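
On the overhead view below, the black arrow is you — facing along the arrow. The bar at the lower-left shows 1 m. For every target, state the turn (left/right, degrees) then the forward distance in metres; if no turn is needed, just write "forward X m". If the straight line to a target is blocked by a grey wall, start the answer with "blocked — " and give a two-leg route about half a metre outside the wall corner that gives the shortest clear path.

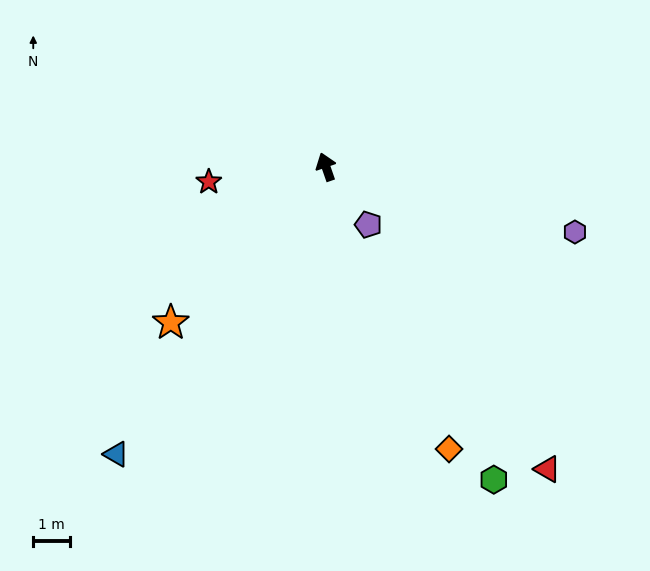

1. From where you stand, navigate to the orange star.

turn left 116°, forward 6.0 m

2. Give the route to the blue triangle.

turn left 125°, forward 9.6 m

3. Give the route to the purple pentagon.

turn right 163°, forward 1.9 m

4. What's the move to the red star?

turn left 78°, forward 3.2 m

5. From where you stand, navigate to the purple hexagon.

turn right 124°, forward 7.0 m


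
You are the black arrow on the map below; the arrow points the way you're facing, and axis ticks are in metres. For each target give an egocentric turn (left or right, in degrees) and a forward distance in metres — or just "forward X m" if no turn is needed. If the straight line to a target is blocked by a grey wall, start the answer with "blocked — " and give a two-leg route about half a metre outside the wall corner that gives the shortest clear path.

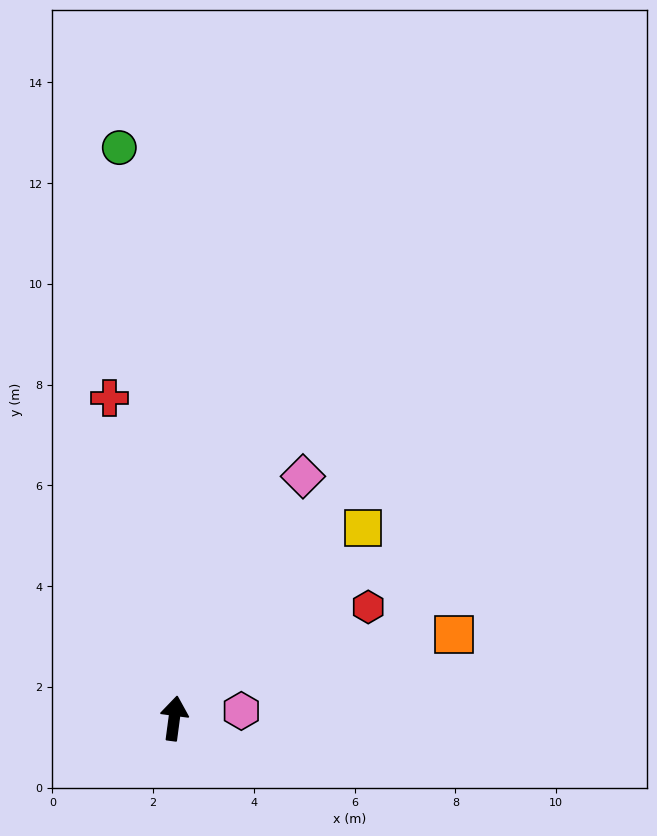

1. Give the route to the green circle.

turn left 13°, forward 11.4 m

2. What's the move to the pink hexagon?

turn right 76°, forward 1.3 m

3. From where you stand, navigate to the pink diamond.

turn right 20°, forward 5.4 m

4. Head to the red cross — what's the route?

turn left 19°, forward 6.5 m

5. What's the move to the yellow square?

turn right 37°, forward 5.3 m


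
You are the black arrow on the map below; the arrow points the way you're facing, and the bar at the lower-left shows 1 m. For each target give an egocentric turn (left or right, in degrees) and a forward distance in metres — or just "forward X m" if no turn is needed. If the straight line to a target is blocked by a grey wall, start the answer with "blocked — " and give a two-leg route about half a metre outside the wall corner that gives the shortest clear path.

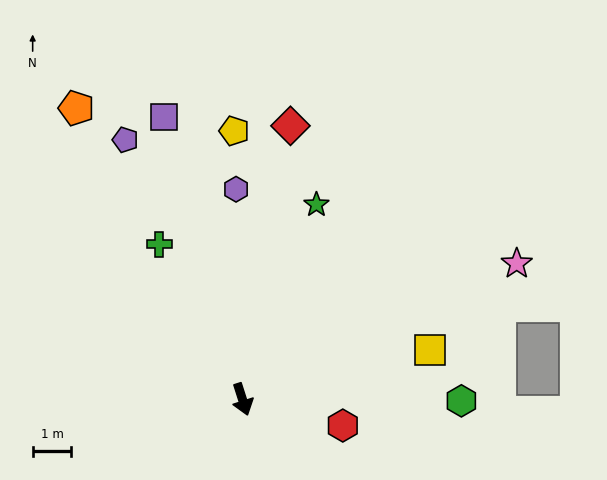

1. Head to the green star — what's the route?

turn left 141°, forward 5.4 m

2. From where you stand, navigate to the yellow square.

turn left 87°, forward 5.0 m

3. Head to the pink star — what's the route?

turn left 99°, forward 7.9 m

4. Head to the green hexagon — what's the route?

turn left 72°, forward 5.7 m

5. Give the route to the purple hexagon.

turn left 164°, forward 5.4 m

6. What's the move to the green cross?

turn right 170°, forward 4.6 m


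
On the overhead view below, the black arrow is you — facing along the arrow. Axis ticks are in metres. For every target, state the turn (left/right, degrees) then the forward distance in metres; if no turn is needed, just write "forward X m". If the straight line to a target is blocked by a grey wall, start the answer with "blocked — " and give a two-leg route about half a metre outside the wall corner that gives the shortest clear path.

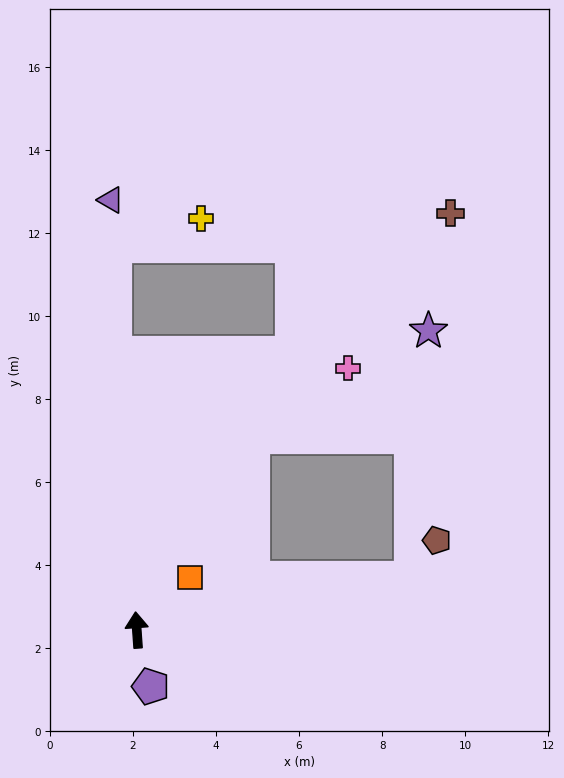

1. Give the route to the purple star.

blocked — turn right 84°, forward 6.7 m, then turn left 76°, forward 6.0 m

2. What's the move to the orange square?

turn right 49°, forward 1.8 m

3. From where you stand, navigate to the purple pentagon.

turn right 170°, forward 1.4 m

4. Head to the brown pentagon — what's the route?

blocked — turn right 84°, forward 6.7 m, then turn left 47°, forward 1.1 m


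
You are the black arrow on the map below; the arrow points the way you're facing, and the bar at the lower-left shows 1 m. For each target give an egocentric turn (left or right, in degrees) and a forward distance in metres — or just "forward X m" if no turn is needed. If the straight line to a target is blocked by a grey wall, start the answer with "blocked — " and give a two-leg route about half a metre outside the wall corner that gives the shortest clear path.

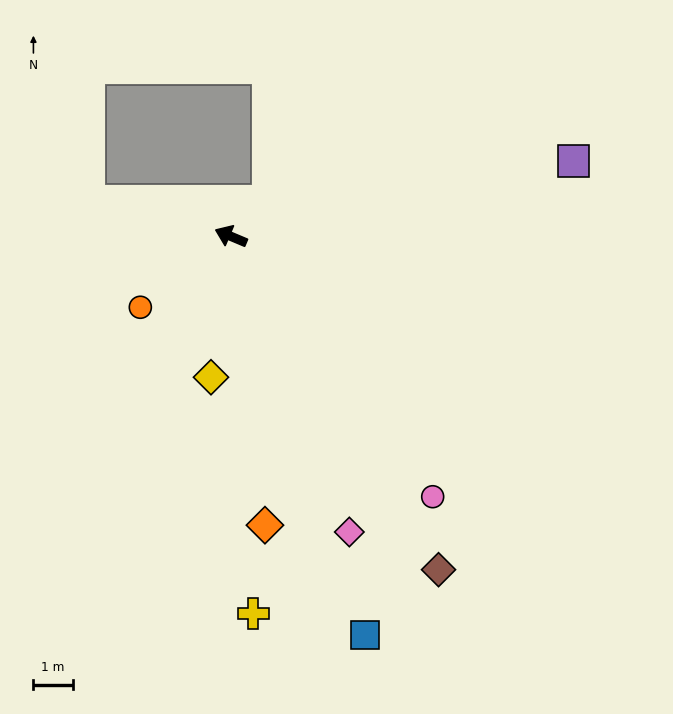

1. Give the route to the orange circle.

turn left 61°, forward 2.9 m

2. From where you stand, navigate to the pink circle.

turn left 151°, forward 8.3 m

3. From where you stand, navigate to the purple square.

turn right 145°, forward 8.9 m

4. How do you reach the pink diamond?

turn left 135°, forward 8.1 m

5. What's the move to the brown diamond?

turn left 145°, forward 9.9 m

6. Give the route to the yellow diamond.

turn left 105°, forward 3.6 m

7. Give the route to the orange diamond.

turn left 120°, forward 7.4 m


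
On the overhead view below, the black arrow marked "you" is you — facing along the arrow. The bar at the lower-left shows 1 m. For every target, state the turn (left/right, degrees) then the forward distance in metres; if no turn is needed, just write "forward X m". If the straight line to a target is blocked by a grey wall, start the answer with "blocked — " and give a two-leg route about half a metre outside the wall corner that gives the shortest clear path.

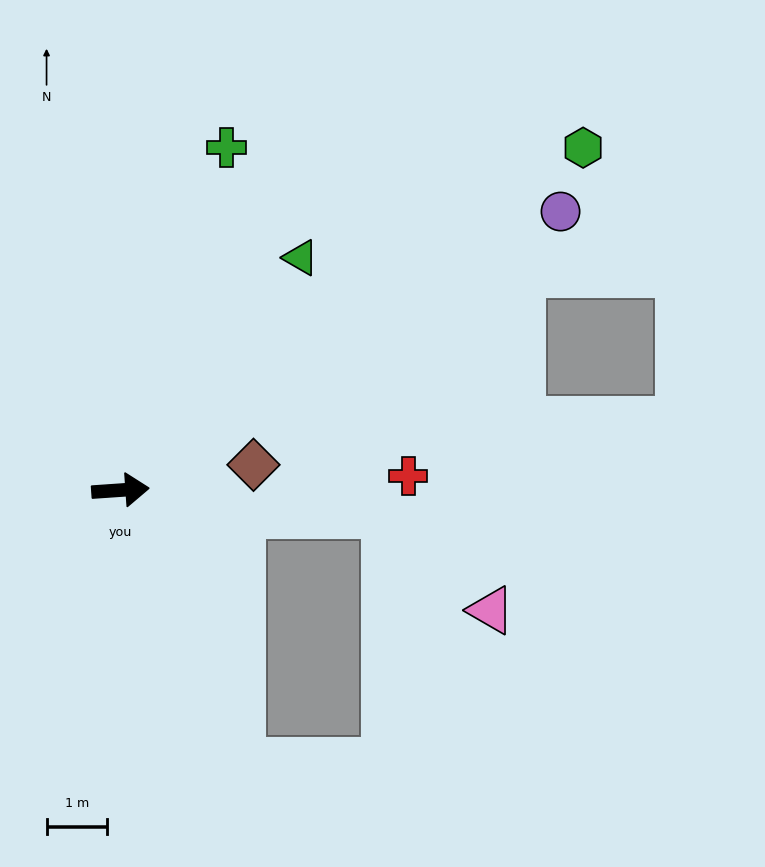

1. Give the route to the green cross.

turn left 69°, forward 5.9 m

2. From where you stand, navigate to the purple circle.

turn left 28°, forward 8.6 m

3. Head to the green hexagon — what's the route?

turn left 33°, forward 9.5 m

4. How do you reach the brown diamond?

turn left 7°, forward 2.2 m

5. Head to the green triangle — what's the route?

turn left 48°, forward 4.8 m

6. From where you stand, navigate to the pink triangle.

blocked — turn right 9°, forward 4.4 m, then turn right 38°, forward 2.3 m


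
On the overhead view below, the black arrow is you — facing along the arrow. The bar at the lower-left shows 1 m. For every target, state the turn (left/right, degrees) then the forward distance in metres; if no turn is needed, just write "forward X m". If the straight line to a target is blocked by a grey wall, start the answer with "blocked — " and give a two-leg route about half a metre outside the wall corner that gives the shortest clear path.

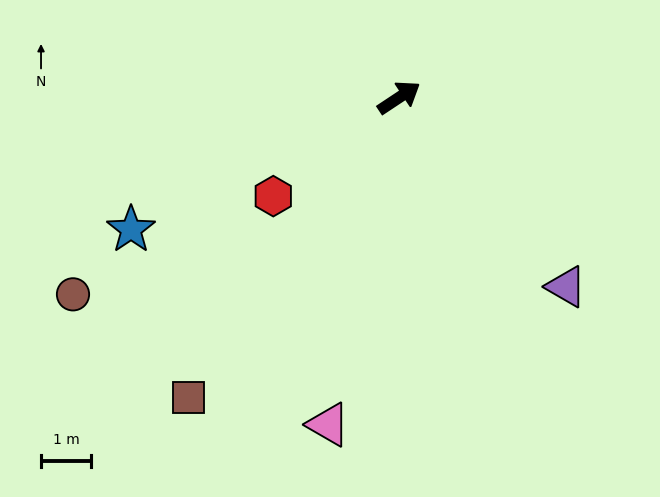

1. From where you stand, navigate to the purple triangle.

turn right 82°, forward 5.1 m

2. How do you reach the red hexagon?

turn right 175°, forward 3.2 m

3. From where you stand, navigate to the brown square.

turn right 159°, forward 7.4 m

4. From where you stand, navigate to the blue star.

turn left 173°, forward 6.0 m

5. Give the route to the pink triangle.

turn right 136°, forward 6.7 m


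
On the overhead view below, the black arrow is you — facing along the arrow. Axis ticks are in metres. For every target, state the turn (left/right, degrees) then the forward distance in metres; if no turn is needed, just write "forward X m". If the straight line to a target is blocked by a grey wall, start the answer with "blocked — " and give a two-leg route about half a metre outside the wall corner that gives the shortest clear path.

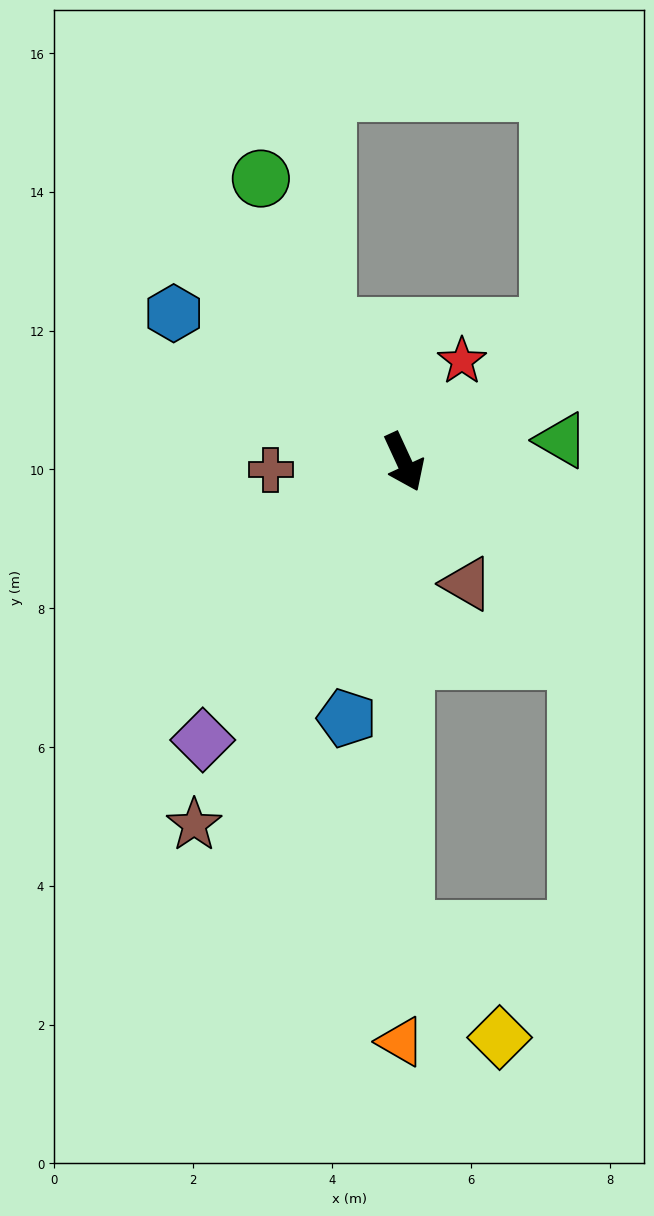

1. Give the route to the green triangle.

turn left 73°, forward 2.3 m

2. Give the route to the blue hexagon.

turn right 148°, forward 4.0 m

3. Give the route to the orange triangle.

turn right 25°, forward 8.4 m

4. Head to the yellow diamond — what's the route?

blocked — turn right 25°, forward 6.7 m, then turn left 42°, forward 2.1 m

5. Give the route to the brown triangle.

turn left 3°, forward 2.0 m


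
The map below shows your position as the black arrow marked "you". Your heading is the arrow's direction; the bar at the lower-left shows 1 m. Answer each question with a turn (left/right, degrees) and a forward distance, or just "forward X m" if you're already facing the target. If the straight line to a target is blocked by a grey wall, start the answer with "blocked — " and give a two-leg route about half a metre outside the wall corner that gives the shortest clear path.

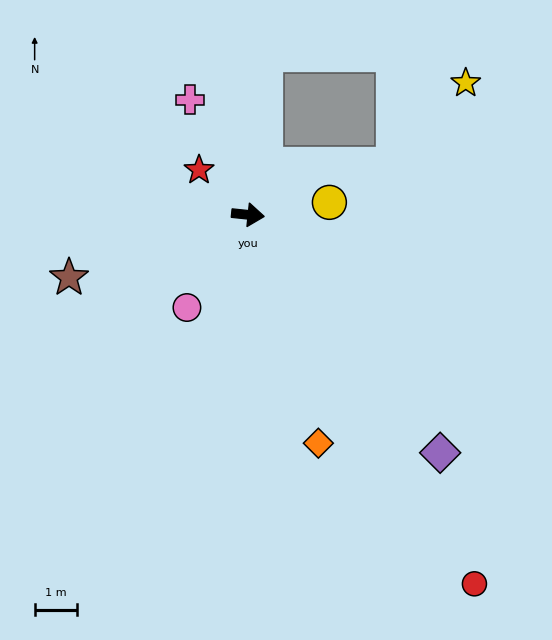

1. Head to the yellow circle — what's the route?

turn left 15°, forward 1.9 m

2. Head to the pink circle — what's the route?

turn right 117°, forward 2.6 m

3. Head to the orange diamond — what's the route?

turn right 67°, forward 5.6 m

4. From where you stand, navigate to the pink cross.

turn left 123°, forward 3.0 m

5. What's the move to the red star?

turn left 143°, forward 1.6 m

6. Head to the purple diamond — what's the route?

turn right 45°, forward 7.2 m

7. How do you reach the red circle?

turn right 53°, forward 10.1 m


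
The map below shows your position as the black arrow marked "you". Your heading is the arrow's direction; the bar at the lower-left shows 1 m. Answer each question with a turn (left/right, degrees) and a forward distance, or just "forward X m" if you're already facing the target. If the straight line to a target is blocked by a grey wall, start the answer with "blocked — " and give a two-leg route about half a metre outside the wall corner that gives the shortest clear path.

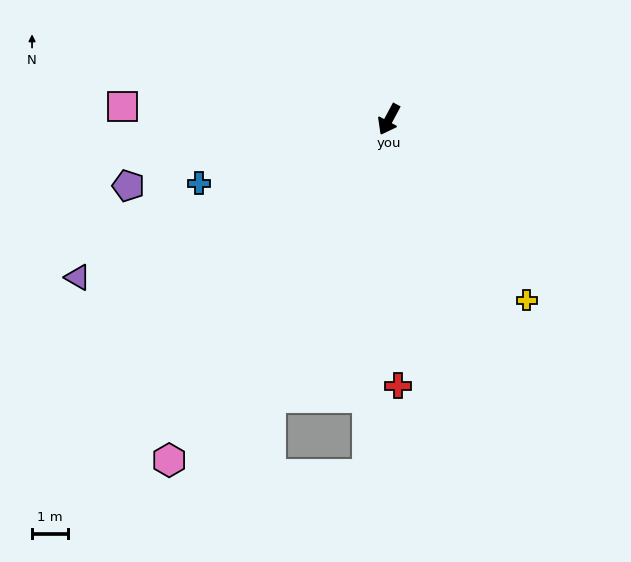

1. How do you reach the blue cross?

turn right 43°, forward 5.6 m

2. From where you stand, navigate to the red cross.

turn left 30°, forward 7.5 m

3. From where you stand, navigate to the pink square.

turn right 65°, forward 7.5 m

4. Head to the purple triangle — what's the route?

turn right 35°, forward 9.8 m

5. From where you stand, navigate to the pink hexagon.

turn right 5°, forward 11.3 m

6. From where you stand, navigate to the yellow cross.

turn left 65°, forward 6.4 m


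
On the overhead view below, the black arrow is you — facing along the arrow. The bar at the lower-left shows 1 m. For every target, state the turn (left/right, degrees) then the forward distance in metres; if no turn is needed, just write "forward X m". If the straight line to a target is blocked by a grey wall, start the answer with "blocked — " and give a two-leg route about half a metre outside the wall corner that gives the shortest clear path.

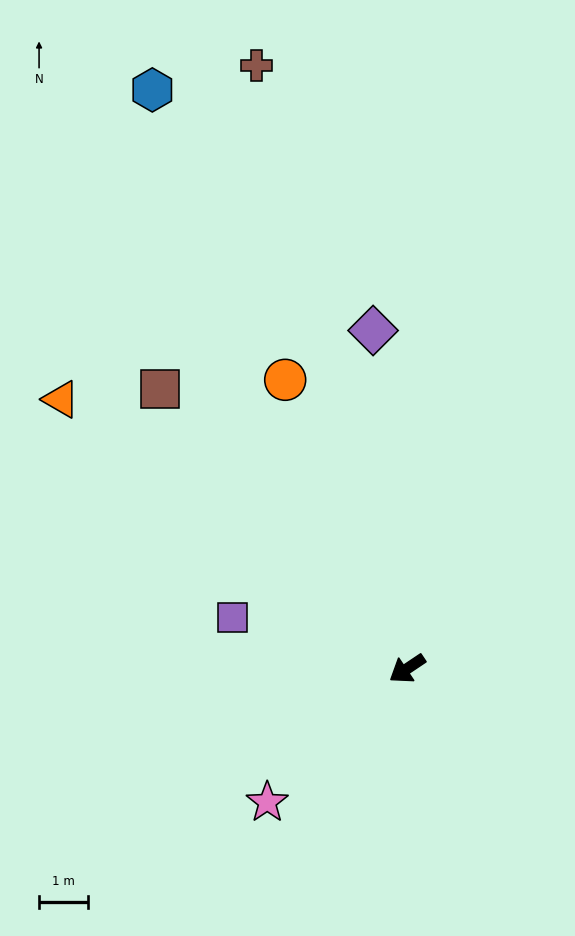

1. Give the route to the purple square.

turn right 50°, forward 3.7 m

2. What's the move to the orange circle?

turn right 101°, forward 6.4 m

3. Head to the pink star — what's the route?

turn left 10°, forward 3.9 m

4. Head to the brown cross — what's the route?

turn right 110°, forward 12.6 m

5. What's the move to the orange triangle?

turn right 72°, forward 8.9 m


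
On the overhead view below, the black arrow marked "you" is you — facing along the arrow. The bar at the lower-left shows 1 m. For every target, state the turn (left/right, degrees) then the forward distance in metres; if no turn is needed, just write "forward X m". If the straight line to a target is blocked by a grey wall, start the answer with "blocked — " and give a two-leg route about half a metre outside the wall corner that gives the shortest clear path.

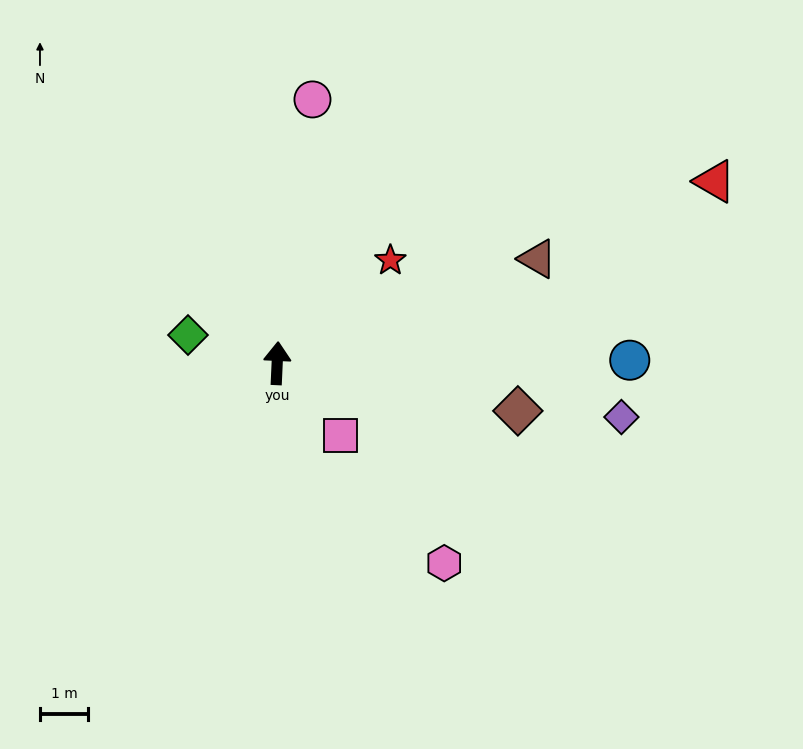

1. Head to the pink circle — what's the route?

turn right 5°, forward 5.5 m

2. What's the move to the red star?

turn right 45°, forward 3.2 m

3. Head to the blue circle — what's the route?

turn right 87°, forward 7.3 m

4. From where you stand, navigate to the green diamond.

turn left 75°, forward 1.9 m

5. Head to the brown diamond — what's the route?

turn right 99°, forward 5.1 m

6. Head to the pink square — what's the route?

turn right 136°, forward 2.0 m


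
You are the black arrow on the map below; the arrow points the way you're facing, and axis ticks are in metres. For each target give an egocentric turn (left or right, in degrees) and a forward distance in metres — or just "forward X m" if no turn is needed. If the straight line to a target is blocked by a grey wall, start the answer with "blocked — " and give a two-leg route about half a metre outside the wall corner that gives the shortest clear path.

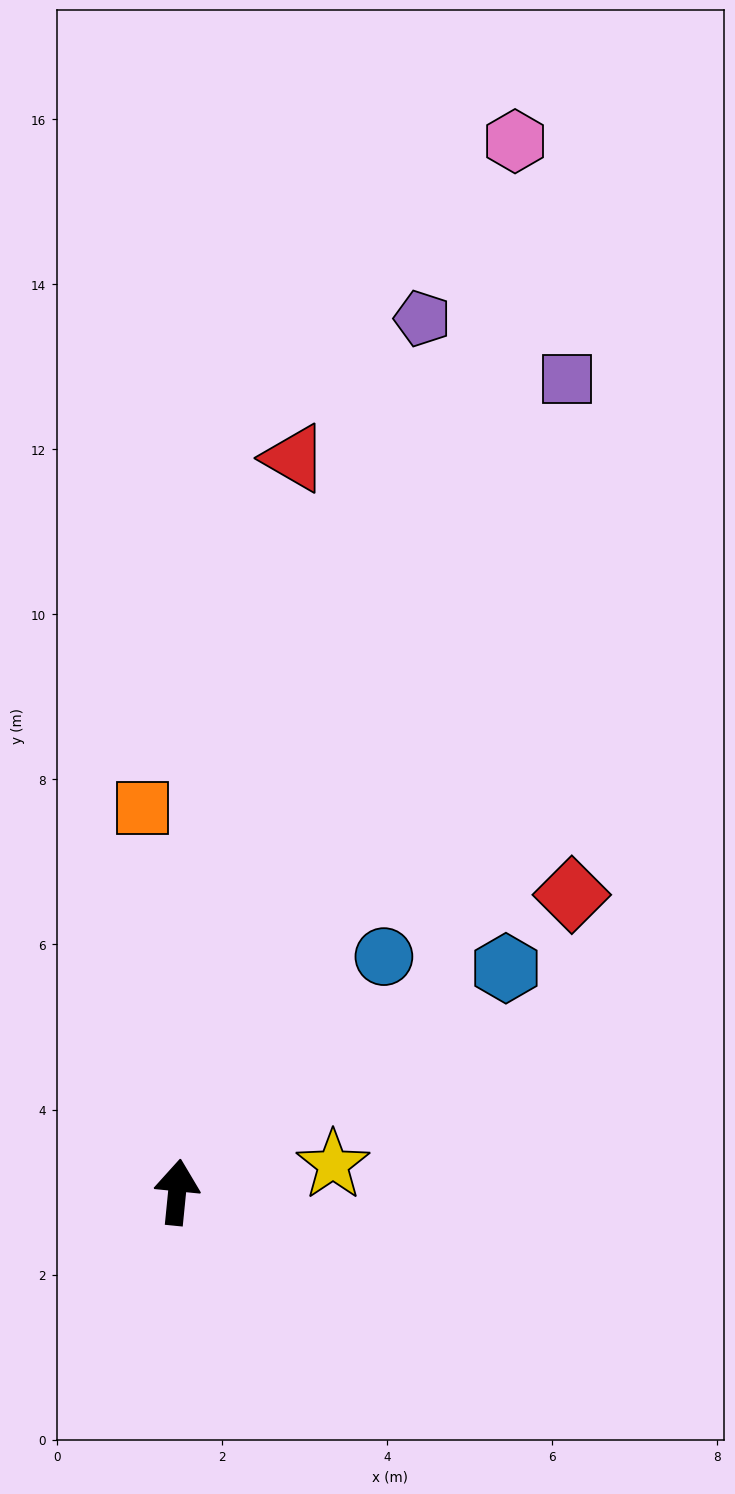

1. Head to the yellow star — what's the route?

turn right 74°, forward 1.9 m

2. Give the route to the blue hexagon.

turn right 50°, forward 4.8 m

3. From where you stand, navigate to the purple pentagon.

turn right 10°, forward 11.0 m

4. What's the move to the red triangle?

turn right 3°, forward 9.0 m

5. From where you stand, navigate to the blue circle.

turn right 36°, forward 3.8 m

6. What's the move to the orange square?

turn left 11°, forward 4.7 m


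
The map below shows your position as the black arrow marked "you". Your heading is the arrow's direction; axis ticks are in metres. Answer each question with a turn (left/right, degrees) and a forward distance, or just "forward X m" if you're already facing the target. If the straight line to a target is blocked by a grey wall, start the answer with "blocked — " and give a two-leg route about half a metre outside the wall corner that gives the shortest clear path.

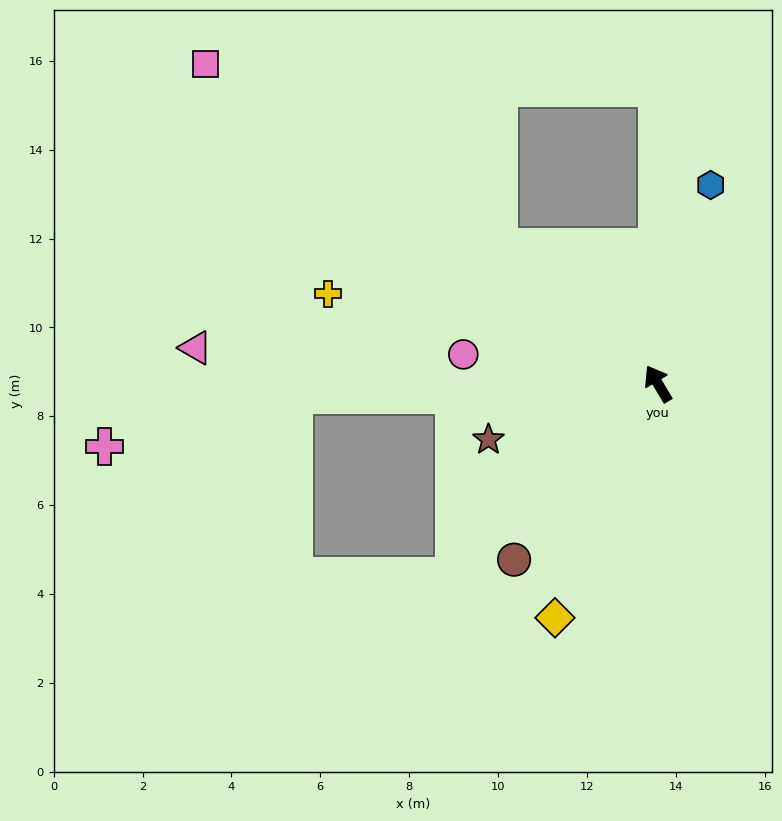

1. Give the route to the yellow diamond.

turn left 125°, forward 5.8 m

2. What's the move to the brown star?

turn left 77°, forward 4.0 m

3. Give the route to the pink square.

turn left 24°, forward 12.5 m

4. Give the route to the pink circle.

turn left 51°, forward 4.4 m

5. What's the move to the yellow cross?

turn left 44°, forward 7.7 m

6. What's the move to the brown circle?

turn left 110°, forward 5.1 m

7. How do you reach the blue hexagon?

turn right 46°, forward 4.6 m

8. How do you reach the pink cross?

blocked — turn left 61°, forward 8.2 m, then turn left 13°, forward 4.4 m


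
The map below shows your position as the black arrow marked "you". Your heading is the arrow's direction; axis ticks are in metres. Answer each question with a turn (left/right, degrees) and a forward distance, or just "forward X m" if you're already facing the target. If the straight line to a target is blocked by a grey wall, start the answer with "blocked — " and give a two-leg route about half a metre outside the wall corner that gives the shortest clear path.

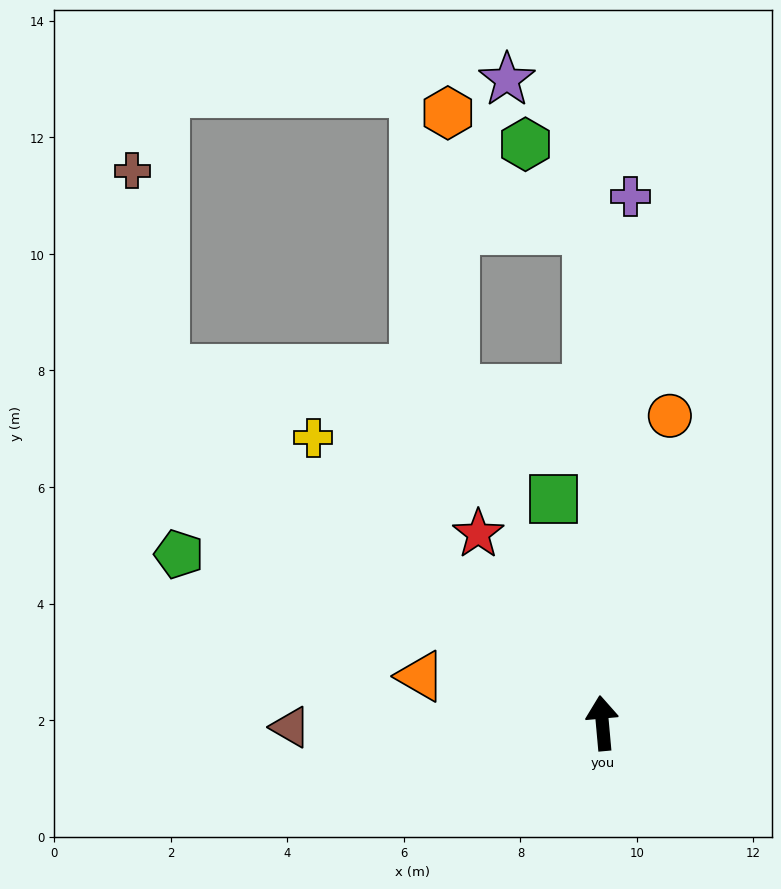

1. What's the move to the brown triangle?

turn left 86°, forward 5.4 m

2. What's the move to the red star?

turn left 28°, forward 3.9 m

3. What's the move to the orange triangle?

turn left 70°, forward 3.2 m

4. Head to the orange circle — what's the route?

turn right 18°, forward 5.4 m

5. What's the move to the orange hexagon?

blocked — turn left 19°, forward 6.3 m, then turn right 23°, forward 4.8 m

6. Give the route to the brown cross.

blocked — turn left 46°, forward 9.7 m, then turn right 42°, forward 3.5 m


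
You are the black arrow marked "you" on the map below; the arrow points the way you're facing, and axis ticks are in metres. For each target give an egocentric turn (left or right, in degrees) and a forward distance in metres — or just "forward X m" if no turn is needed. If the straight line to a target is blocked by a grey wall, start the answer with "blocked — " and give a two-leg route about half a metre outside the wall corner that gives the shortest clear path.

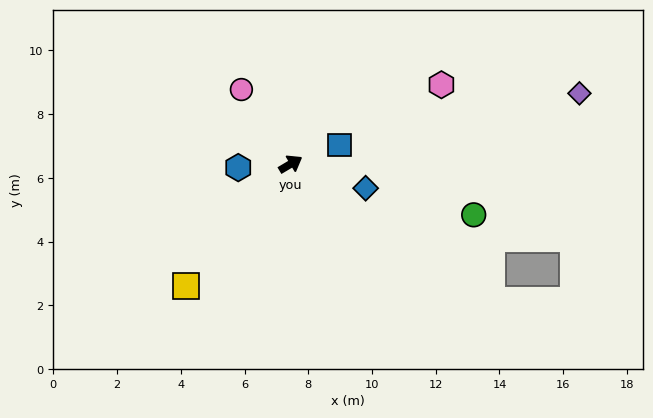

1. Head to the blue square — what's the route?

turn right 10°, forward 1.7 m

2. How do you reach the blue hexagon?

turn left 153°, forward 1.6 m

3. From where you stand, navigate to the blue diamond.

turn right 49°, forward 2.5 m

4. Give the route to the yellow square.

turn right 161°, forward 5.0 m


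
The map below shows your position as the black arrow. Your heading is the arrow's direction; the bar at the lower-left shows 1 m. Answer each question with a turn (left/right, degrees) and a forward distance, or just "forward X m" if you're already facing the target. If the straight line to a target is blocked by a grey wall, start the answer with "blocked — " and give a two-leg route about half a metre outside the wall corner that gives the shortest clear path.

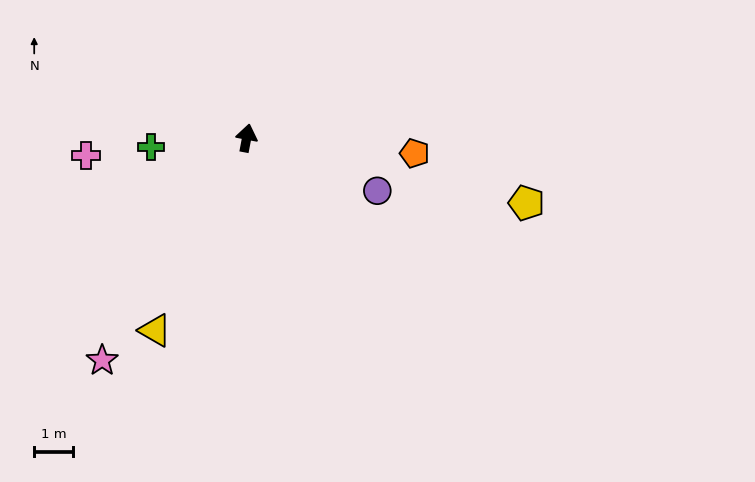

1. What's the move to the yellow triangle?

turn left 165°, forward 5.4 m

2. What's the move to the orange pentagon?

turn right 85°, forward 4.3 m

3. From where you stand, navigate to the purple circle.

turn right 101°, forward 3.6 m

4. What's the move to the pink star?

turn left 158°, forward 6.8 m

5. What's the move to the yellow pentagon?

turn right 92°, forward 7.3 m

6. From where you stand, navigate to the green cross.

turn left 106°, forward 2.4 m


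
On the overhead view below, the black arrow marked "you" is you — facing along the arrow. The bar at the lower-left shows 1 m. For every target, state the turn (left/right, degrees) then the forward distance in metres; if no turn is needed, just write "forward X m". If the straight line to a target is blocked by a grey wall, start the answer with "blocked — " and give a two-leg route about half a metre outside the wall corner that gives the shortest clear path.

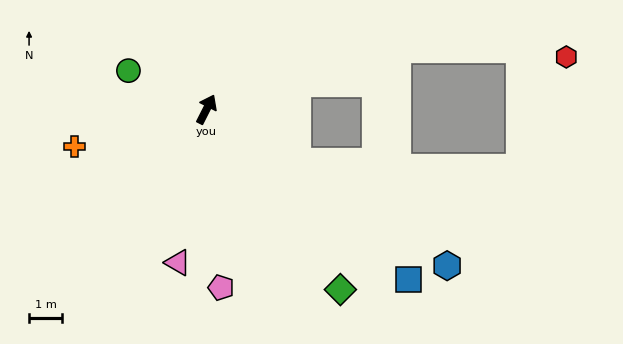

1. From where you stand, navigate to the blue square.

turn right 103°, forward 8.0 m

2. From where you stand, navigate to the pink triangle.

turn right 164°, forward 4.7 m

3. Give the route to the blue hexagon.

turn right 96°, forward 8.6 m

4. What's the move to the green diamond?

turn right 117°, forward 6.7 m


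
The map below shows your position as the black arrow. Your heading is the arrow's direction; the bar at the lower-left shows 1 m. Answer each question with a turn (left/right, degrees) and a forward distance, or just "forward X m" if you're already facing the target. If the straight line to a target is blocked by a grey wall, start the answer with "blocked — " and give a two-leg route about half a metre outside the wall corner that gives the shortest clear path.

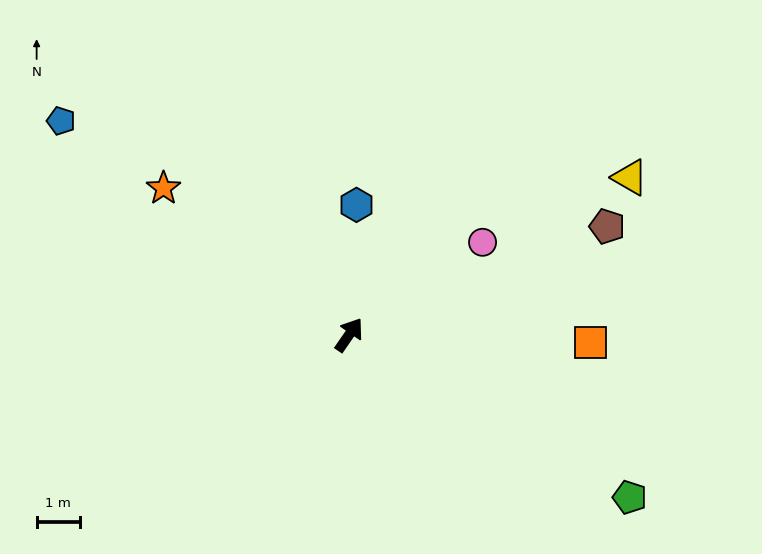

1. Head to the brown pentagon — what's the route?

turn right 33°, forward 6.5 m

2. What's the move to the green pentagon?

turn right 85°, forward 7.5 m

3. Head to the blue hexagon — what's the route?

turn left 31°, forward 3.0 m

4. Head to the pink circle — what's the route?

turn right 21°, forward 3.8 m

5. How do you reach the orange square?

turn right 57°, forward 5.6 m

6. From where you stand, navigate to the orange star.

turn left 86°, forward 5.5 m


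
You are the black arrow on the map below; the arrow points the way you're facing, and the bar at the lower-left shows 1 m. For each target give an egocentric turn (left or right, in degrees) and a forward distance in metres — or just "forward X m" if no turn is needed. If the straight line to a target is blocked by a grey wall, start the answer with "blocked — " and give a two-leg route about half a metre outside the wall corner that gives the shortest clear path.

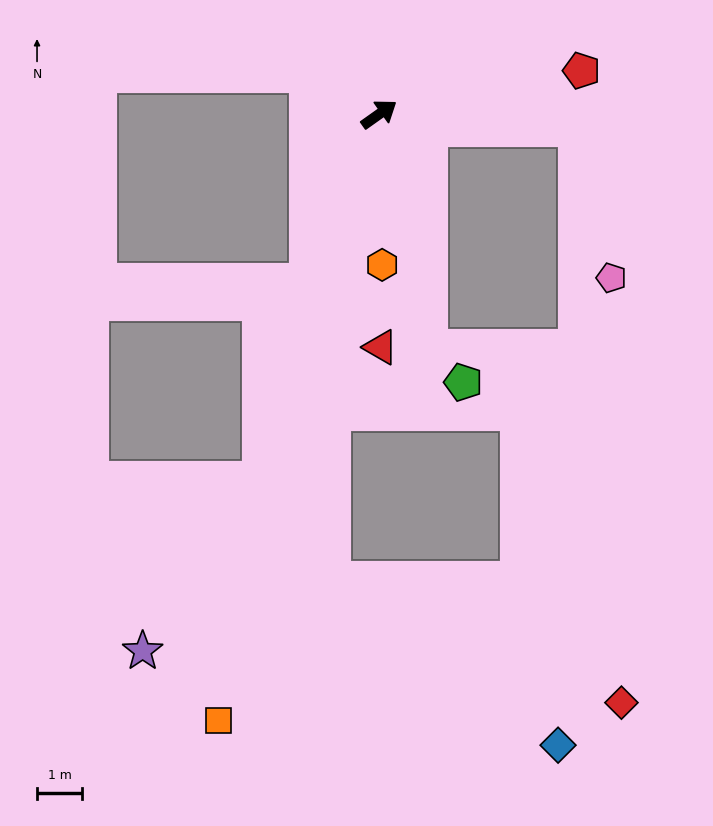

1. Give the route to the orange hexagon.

turn right 124°, forward 3.3 m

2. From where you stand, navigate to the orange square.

turn right 140°, forward 13.9 m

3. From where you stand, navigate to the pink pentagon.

blocked — turn right 39°, forward 4.4 m, then turn right 74°, forward 3.4 m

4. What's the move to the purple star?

blocked — turn right 143°, forward 8.5 m, then turn right 17°, forward 4.6 m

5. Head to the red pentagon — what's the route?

turn right 23°, forward 4.6 m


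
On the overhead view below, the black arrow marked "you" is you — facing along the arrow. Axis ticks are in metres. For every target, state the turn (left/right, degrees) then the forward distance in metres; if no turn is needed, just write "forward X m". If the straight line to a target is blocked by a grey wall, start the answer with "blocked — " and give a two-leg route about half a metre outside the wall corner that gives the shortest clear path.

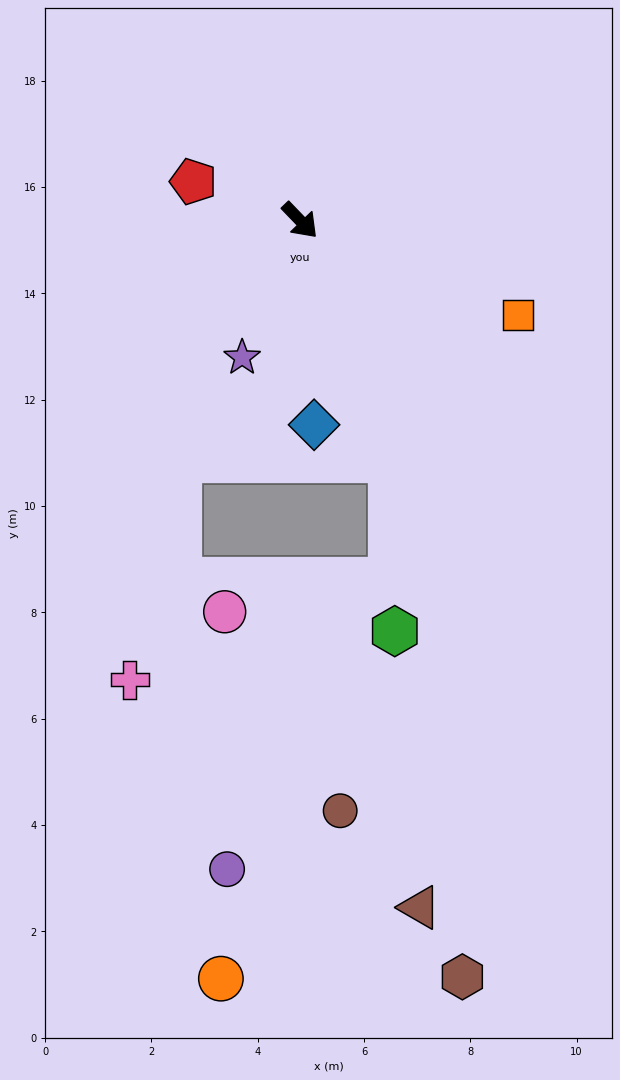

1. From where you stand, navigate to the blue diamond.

turn right 40°, forward 3.9 m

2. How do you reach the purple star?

turn right 67°, forward 2.8 m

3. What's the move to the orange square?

turn left 23°, forward 4.5 m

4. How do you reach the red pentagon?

turn right 154°, forward 2.1 m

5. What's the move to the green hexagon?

blocked — turn right 23°, forward 4.8 m, then turn right 20°, forward 3.2 m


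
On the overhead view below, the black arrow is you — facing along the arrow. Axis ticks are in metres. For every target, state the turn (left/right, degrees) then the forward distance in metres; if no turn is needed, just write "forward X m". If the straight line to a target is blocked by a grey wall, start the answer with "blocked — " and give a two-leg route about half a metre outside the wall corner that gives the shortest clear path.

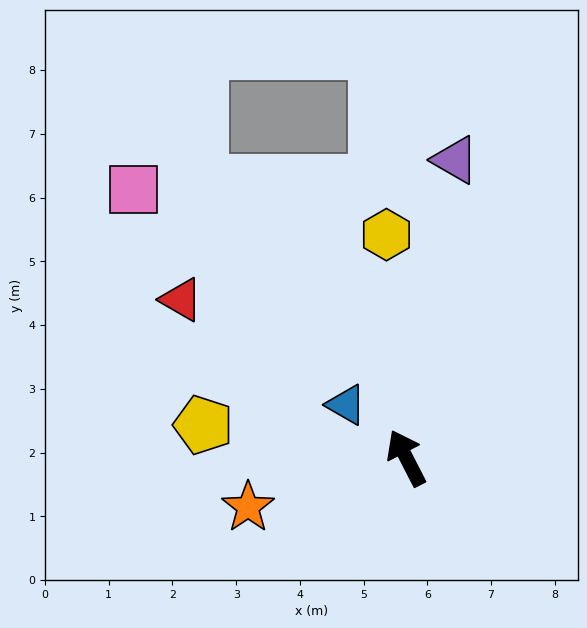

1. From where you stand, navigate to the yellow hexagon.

turn right 22°, forward 3.5 m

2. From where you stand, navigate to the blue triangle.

turn left 21°, forward 1.3 m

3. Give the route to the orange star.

turn left 80°, forward 2.6 m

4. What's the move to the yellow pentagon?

turn left 54°, forward 3.2 m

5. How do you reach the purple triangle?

turn right 36°, forward 4.7 m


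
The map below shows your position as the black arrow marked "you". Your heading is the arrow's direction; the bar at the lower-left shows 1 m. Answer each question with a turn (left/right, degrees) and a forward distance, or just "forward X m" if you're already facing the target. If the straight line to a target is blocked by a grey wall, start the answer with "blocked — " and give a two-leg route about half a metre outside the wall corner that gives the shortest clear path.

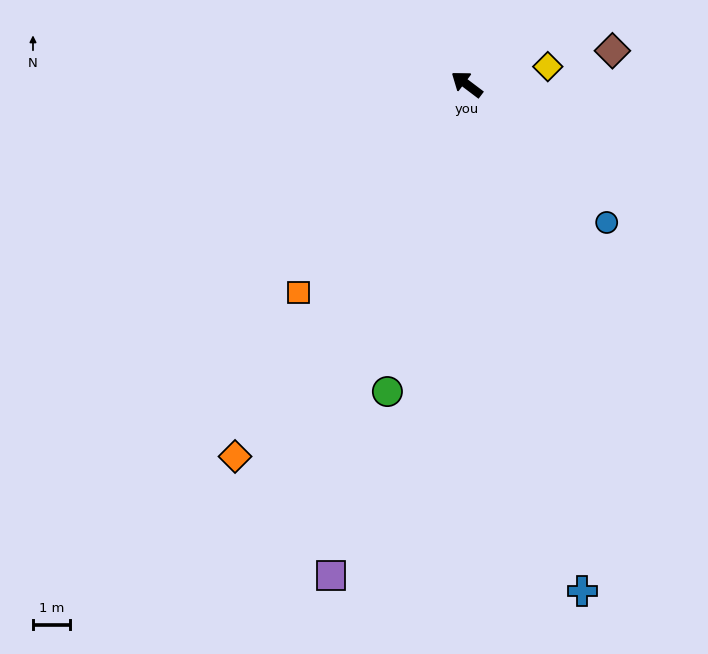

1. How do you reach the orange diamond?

turn left 95°, forward 11.7 m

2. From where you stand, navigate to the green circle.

turn left 113°, forward 8.5 m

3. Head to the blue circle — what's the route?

turn left 172°, forward 5.2 m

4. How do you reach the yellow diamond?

turn right 131°, forward 2.2 m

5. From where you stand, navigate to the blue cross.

turn left 140°, forward 13.9 m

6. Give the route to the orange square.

turn left 88°, forward 7.1 m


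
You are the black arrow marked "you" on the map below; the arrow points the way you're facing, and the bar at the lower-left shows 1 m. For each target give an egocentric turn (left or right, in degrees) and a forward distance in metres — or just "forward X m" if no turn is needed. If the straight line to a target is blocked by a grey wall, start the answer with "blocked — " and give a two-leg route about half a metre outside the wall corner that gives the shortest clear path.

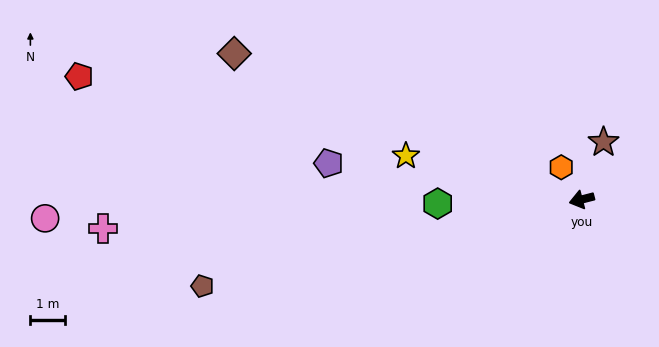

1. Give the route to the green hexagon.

turn right 13°, forward 4.2 m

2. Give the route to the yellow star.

turn right 28°, forward 5.3 m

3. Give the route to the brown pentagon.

forward 11.3 m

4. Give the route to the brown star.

turn right 125°, forward 1.8 m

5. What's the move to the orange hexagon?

turn right 72°, forward 1.1 m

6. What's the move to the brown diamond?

turn right 37°, forward 11.0 m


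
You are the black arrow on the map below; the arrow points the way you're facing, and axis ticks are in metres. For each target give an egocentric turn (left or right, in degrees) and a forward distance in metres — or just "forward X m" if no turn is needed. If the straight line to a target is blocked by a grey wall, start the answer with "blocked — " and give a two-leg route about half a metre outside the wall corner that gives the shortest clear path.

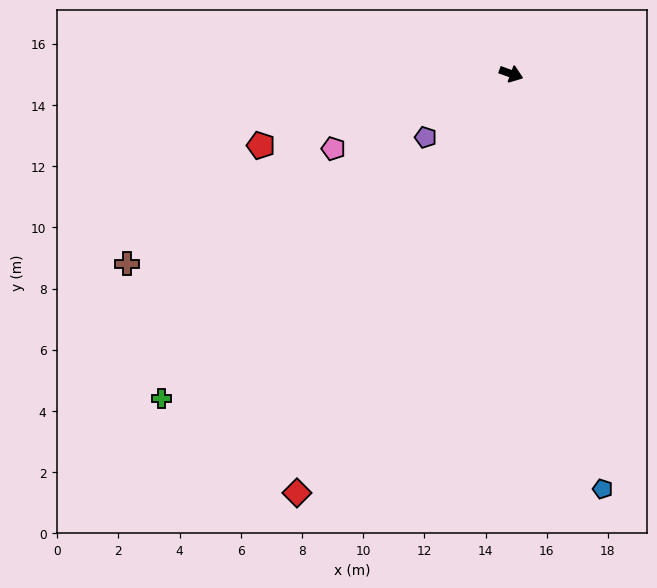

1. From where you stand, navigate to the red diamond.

turn right 97°, forward 15.4 m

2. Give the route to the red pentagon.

turn right 144°, forward 8.5 m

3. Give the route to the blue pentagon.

turn right 58°, forward 13.9 m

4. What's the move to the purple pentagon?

turn right 124°, forward 3.5 m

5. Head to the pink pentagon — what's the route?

turn right 137°, forward 6.3 m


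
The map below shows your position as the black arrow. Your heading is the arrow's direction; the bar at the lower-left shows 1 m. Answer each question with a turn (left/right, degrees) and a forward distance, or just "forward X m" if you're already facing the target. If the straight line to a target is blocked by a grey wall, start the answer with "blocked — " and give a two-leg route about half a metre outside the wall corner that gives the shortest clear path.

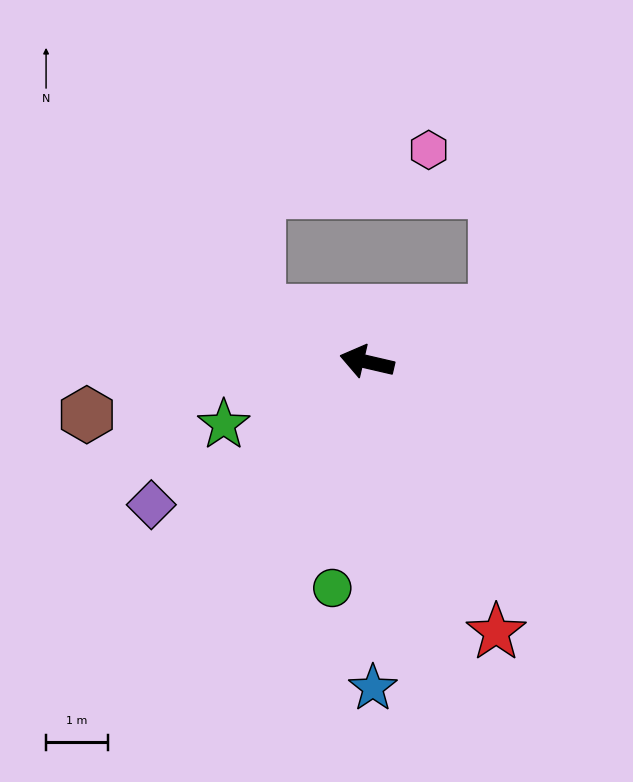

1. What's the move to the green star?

turn left 37°, forward 2.5 m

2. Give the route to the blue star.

turn left 104°, forward 5.3 m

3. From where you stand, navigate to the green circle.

turn left 94°, forward 3.7 m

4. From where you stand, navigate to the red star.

turn left 129°, forward 4.8 m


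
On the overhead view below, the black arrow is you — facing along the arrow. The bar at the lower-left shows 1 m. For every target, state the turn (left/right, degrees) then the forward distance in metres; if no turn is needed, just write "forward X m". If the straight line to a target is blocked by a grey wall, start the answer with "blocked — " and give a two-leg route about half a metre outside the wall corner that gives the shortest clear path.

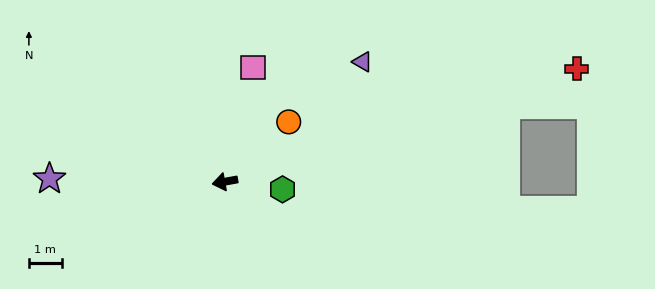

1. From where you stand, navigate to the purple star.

turn right 11°, forward 5.3 m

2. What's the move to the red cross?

turn right 172°, forward 11.2 m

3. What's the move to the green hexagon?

turn left 162°, forward 1.8 m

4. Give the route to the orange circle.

turn right 147°, forward 2.7 m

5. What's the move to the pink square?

turn right 114°, forward 3.6 m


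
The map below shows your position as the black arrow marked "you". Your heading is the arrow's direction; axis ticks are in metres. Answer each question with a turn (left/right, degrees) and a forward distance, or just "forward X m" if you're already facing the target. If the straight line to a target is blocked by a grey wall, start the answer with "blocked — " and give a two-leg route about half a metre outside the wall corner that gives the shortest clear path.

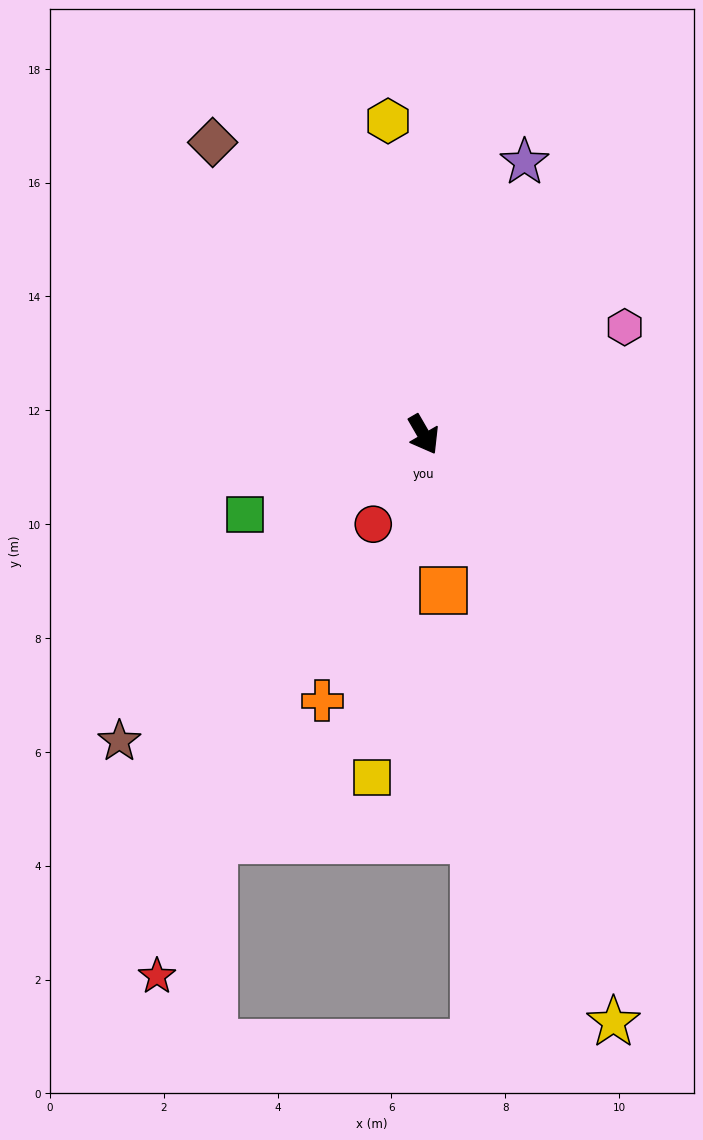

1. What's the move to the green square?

turn right 96°, forward 3.4 m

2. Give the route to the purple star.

turn left 130°, forward 5.1 m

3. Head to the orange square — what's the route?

turn right 23°, forward 2.8 m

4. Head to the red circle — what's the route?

turn right 59°, forward 1.8 m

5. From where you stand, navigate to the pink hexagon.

turn left 88°, forward 4.0 m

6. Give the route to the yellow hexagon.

turn left 156°, forward 5.5 m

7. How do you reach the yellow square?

turn right 39°, forward 6.1 m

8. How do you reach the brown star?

turn right 75°, forward 7.6 m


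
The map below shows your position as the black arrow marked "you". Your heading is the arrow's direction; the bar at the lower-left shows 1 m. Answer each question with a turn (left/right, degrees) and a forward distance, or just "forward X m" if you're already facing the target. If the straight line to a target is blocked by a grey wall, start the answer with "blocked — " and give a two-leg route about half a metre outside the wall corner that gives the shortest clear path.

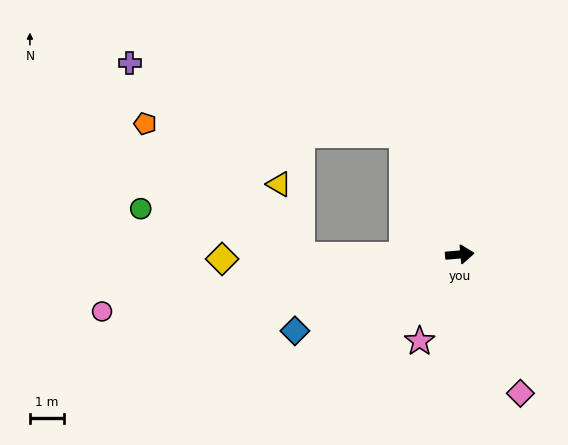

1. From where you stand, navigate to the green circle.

blocked — turn left 175°, forward 4.7 m, then turn right 17°, forward 4.9 m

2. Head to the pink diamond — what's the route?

turn right 71°, forward 4.5 m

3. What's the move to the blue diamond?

turn right 160°, forward 5.4 m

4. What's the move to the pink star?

turn right 120°, forward 2.8 m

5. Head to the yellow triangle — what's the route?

blocked — turn left 175°, forward 4.7 m, then turn right 73°, forward 2.2 m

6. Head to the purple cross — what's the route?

blocked — turn left 110°, forward 3.9 m, then turn left 50°, forward 8.4 m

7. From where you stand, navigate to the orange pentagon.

blocked — turn left 175°, forward 4.7 m, then turn right 40°, forward 6.0 m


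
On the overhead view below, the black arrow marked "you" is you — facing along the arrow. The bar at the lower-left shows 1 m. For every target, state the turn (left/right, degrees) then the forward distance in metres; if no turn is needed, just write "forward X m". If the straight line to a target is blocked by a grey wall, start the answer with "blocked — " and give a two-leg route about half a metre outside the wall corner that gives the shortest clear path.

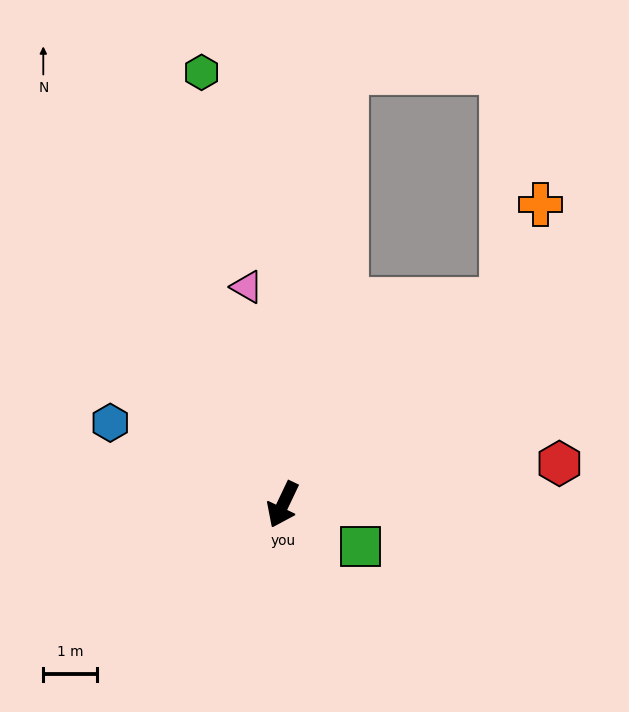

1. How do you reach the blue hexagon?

turn right 90°, forward 3.6 m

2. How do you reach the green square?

turn left 87°, forward 1.6 m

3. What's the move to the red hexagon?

turn left 124°, forward 5.2 m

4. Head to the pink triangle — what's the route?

turn right 145°, forward 4.1 m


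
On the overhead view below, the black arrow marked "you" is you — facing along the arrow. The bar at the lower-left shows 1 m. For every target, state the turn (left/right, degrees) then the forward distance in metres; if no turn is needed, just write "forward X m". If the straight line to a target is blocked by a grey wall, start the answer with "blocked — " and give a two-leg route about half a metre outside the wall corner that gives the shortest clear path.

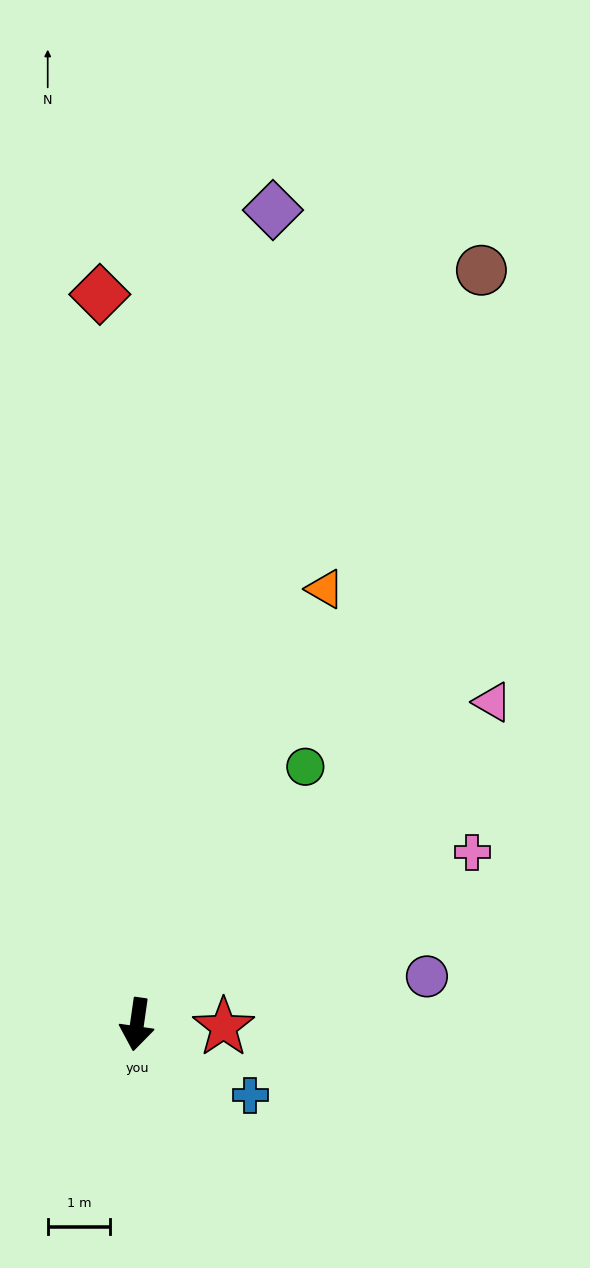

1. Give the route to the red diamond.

turn right 169°, forward 11.7 m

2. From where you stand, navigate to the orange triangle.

turn left 165°, forward 7.6 m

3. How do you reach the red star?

turn left 96°, forward 1.4 m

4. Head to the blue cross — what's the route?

turn left 66°, forward 2.1 m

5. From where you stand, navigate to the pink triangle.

turn left 140°, forward 7.7 m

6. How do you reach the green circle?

turn left 155°, forward 4.9 m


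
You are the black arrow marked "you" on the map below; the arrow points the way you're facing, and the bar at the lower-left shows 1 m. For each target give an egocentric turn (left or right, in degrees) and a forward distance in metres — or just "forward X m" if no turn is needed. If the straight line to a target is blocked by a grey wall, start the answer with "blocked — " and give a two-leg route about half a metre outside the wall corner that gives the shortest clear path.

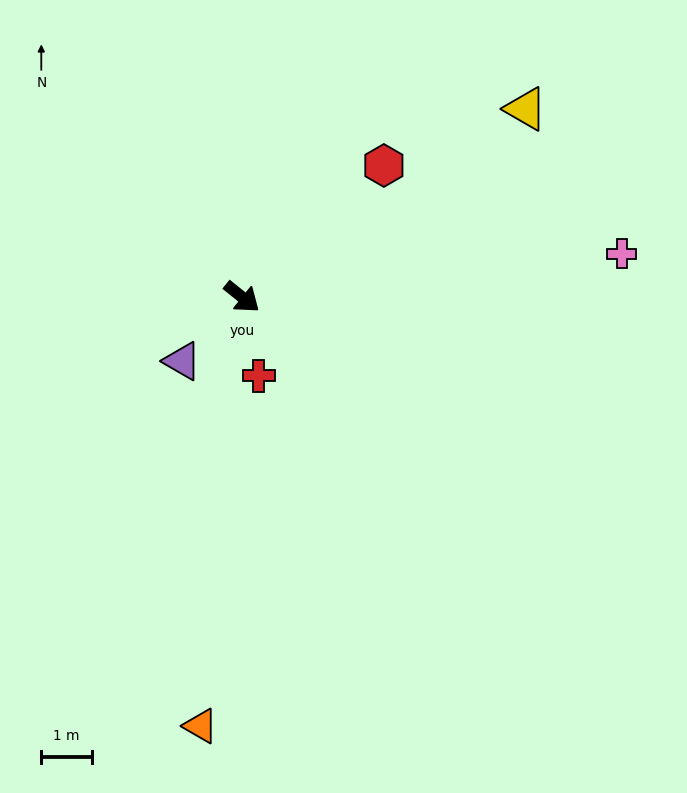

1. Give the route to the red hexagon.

turn left 82°, forward 3.8 m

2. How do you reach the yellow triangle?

turn left 72°, forward 6.7 m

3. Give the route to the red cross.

turn right 39°, forward 1.6 m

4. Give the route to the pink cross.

turn left 45°, forward 7.5 m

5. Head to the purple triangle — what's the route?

turn right 94°, forward 1.7 m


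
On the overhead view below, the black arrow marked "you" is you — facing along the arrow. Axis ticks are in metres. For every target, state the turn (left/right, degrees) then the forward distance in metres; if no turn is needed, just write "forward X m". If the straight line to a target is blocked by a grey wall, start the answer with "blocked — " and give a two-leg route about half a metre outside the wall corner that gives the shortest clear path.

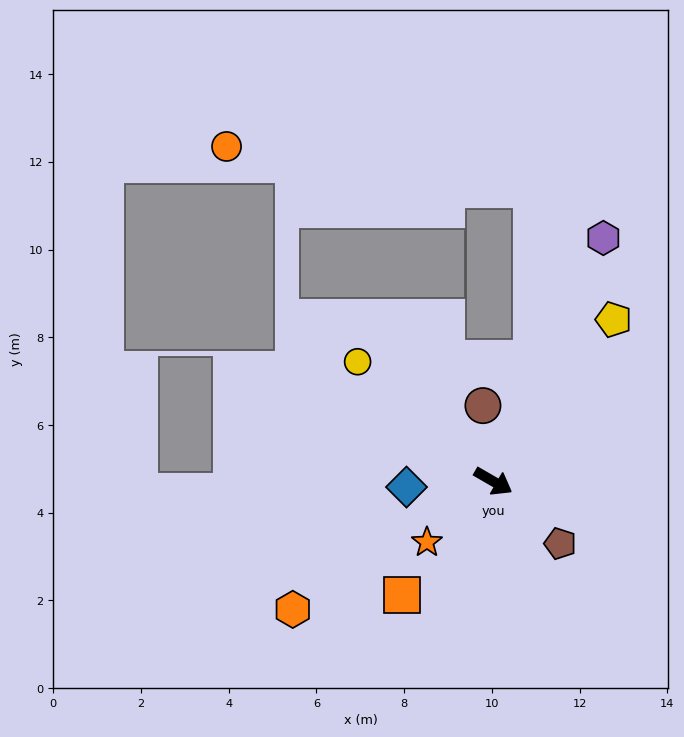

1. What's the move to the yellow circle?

turn left 169°, forward 4.1 m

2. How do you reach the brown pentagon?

turn right 13°, forward 2.1 m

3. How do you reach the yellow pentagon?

turn left 83°, forward 4.6 m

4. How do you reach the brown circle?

turn left 128°, forward 1.7 m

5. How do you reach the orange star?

turn right 107°, forward 2.1 m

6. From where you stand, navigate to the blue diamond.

turn right 146°, forward 2.0 m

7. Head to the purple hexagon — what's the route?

turn left 96°, forward 6.1 m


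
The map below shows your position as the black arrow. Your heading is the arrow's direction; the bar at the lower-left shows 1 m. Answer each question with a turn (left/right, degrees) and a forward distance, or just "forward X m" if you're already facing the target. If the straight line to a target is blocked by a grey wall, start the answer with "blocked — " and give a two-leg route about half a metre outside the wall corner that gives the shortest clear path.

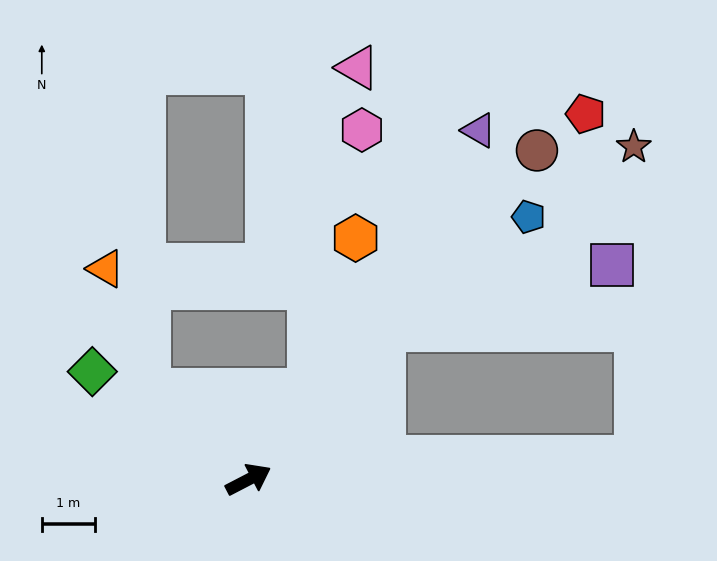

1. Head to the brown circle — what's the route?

turn left 21°, forward 8.3 m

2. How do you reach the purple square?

blocked — turn left 21°, forward 3.8 m, then turn right 33°, forward 4.5 m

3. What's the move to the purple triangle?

turn left 29°, forward 7.9 m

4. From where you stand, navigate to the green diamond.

turn left 118°, forward 3.6 m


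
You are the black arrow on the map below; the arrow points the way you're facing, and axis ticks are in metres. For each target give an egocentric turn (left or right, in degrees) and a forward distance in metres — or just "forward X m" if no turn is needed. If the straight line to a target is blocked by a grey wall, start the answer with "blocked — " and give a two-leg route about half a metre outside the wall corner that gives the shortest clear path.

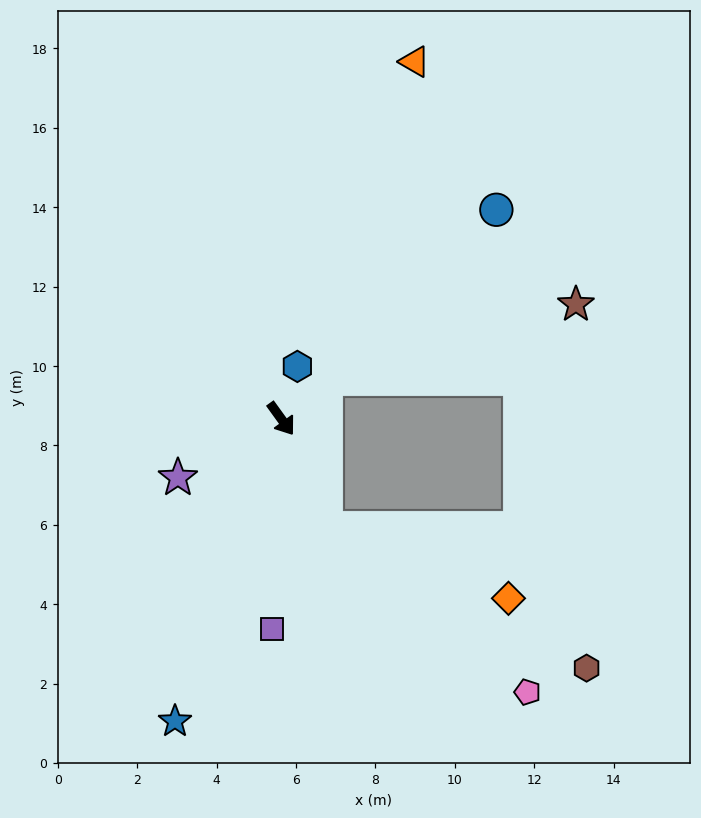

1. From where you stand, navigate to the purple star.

turn right 96°, forward 3.0 m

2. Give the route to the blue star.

turn right 55°, forward 8.1 m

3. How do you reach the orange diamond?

blocked — turn right 13°, forward 3.0 m, then turn left 46°, forward 4.9 m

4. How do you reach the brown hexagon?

blocked — turn right 13°, forward 3.0 m, then turn left 39°, forward 7.4 m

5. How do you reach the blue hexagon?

turn left 127°, forward 1.4 m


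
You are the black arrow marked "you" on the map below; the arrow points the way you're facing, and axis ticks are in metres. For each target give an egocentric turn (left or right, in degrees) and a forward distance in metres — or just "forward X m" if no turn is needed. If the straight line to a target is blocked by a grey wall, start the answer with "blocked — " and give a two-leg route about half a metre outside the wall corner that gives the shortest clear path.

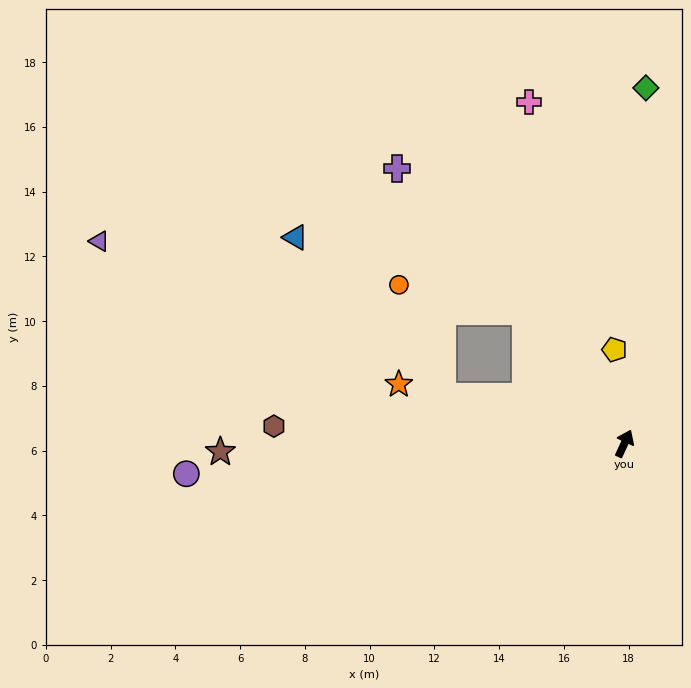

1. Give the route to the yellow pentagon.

turn left 31°, forward 2.9 m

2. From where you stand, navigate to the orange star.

turn left 100°, forward 7.2 m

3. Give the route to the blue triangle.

blocked — turn left 100°, forward 5.8 m, then turn right 32°, forward 6.7 m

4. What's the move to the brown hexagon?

turn left 112°, forward 10.8 m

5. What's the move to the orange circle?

blocked — turn left 62°, forward 5.1 m, then turn left 41°, forward 4.0 m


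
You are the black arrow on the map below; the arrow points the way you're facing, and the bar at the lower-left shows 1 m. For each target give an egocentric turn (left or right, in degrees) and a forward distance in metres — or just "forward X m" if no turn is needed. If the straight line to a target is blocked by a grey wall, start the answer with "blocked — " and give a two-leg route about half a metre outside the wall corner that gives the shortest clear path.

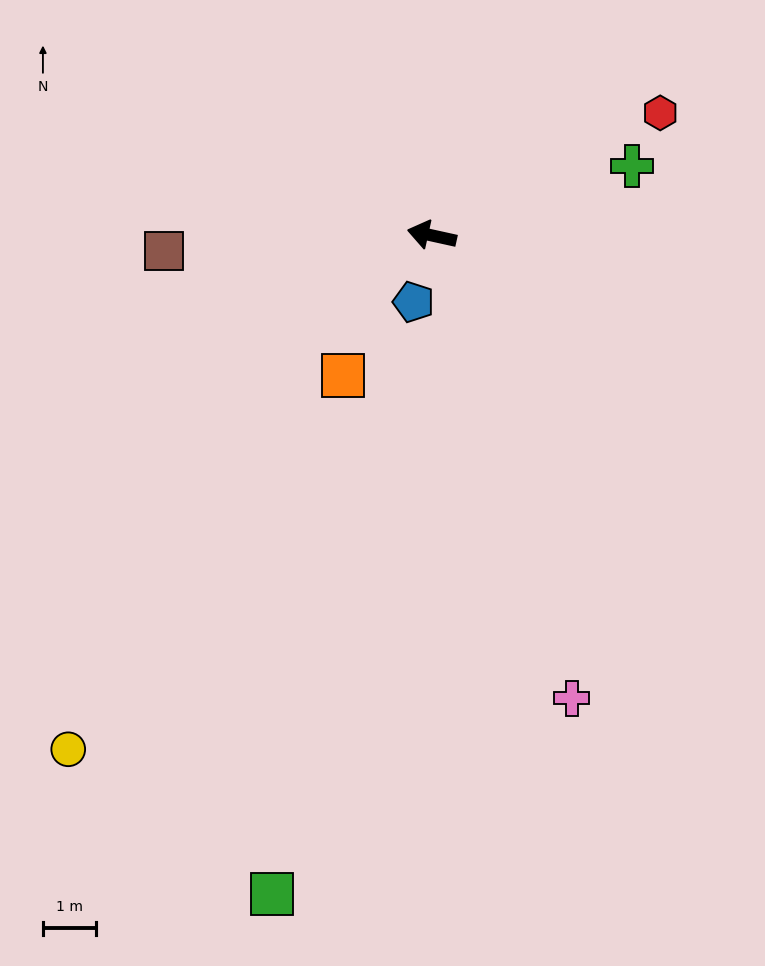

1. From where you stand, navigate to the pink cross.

turn left 119°, forward 9.1 m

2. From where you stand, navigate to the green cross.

turn right 148°, forward 4.0 m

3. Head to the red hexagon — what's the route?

turn right 139°, forward 4.9 m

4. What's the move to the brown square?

turn left 16°, forward 5.1 m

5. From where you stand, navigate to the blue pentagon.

turn left 87°, forward 1.3 m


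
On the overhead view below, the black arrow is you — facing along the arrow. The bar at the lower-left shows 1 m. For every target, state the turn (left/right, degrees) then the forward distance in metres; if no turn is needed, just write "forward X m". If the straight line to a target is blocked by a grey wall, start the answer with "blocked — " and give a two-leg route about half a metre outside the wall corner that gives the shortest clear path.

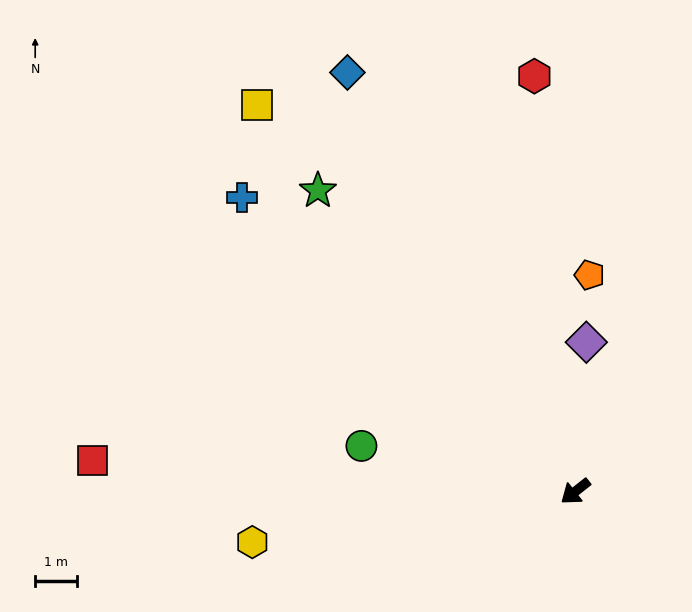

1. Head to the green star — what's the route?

turn right 88°, forward 9.4 m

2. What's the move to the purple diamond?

turn right 132°, forward 3.6 m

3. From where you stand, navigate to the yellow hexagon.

turn right 29°, forward 7.8 m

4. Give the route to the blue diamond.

turn right 100°, forward 11.4 m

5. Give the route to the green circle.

turn right 50°, forward 5.2 m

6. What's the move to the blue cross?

turn right 80°, forward 10.6 m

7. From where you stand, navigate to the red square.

turn right 42°, forward 11.5 m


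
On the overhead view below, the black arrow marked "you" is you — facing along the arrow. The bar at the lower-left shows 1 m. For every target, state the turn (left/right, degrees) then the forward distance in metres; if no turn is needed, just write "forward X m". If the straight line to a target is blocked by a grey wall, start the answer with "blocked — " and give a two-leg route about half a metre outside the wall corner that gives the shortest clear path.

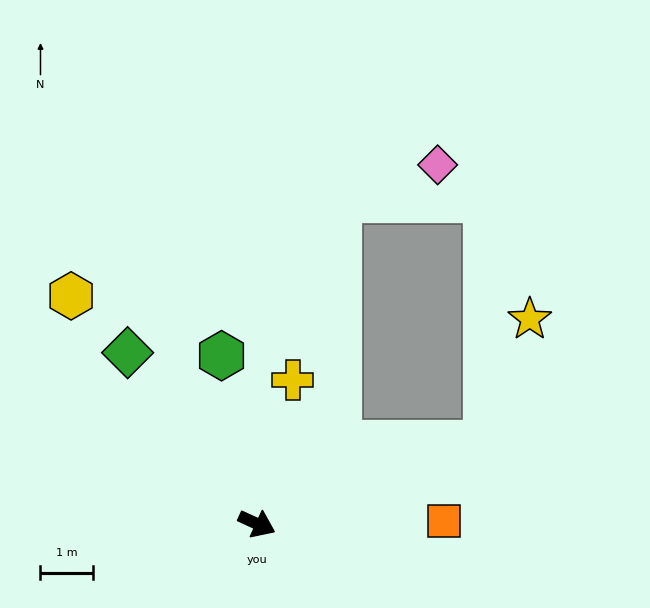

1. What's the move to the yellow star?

blocked — turn left 44°, forward 4.6 m, then turn left 51°, forward 2.5 m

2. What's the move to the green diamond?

turn left 152°, forward 4.1 m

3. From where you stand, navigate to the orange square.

turn left 25°, forward 3.6 m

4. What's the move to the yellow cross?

turn left 101°, forward 2.8 m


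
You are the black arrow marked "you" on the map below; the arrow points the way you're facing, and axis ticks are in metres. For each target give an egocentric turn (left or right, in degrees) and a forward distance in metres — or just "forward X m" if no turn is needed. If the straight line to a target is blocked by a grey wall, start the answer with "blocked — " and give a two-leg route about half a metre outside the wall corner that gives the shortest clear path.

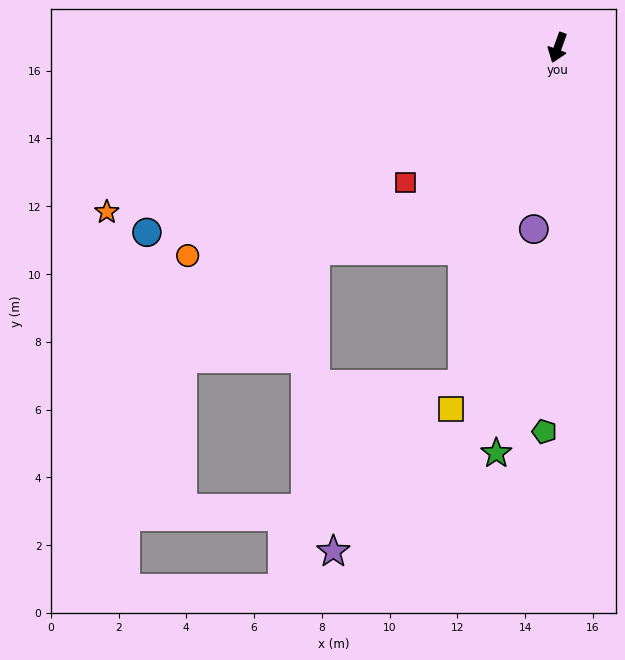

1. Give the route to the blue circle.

turn right 46°, forward 13.3 m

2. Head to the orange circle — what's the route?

turn right 41°, forward 12.5 m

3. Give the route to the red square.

turn right 29°, forward 6.0 m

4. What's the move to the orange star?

turn right 50°, forward 14.2 m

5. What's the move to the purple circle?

turn left 12°, forward 5.4 m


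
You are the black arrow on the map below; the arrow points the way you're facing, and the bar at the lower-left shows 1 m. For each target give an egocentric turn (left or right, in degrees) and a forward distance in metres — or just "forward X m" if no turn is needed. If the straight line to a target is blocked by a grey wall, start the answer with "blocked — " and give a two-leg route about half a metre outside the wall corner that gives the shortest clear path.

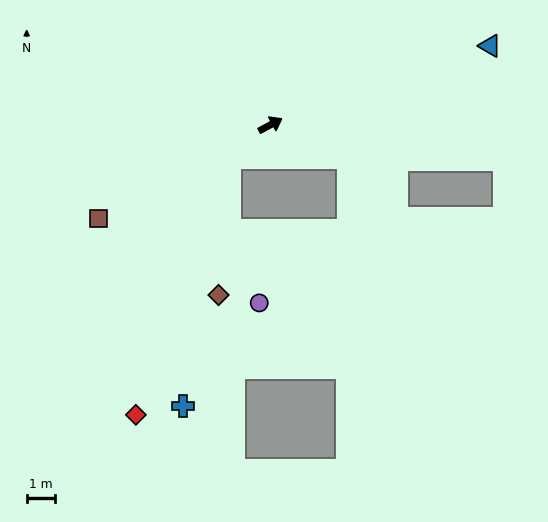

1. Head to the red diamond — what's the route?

blocked — turn right 170°, forward 1.9 m, then turn left 32°, forward 9.7 m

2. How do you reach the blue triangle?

turn right 9°, forward 8.3 m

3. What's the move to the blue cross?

blocked — turn right 170°, forward 1.9 m, then turn left 41°, forward 9.0 m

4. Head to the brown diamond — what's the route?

blocked — turn right 170°, forward 1.9 m, then turn left 47°, forward 4.9 m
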